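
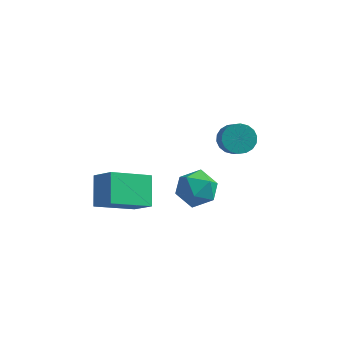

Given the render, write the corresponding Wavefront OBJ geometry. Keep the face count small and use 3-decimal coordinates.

v -3.182 -4.01 -3.64
v -3.575 -2.786 -2.671
v -1.727 -2.758 -4.631
v -2.121 -1.534 -3.662
v -2.239 -4.406 -2.758
v -2.633 -3.182 -1.789
v -0.785 -3.154 -3.749
v -1.178 -1.93 -2.78
v 0.838 -1.126 -2.532
v 1.494 -1.941 -2.43
v 0.226 -1.799 -3.97
v 0.882 -2.614 -3.868
v 0.081 -2.497 -3.197
v 0.459 -2.081 -2.308
v 1.261 -1.659 -4.092
v 1.639 -1.243 -3.203
v 1.755 -2.271 -3.394
v 1.026 -2.788 -2.841
v 0.694 -0.952 -3.559
v -0.035 -1.469 -3.006
v 1.359 2.451 -3.401
v 2.124 2.584 -3.632
v 2.686 1.443 -2.43
v 1.921 1.309 -2.199
v 2.073 2.831 -3.374
v 2.636 1.69 -2.172
v 1.882 3.002 -3.121
v 2.444 1.861 -1.92
v 1.586 3.065 -2.924
v 2.149 1.924 -1.722
v 1.246 3.005 -2.822
v 1.808 1.864 -1.62
v 0.928 2.836 -2.834
v 1.49 1.695 -1.632
v 0.695 2.59 -2.958
v 1.257 1.449 -1.756
v 0.594 2.317 -3.17
v 1.156 1.176 -1.968
v 0.644 2.07 -3.428
v 1.207 0.929 -2.226
v 0.836 1.899 -3.68
v 1.398 0.758 -2.479
v 1.131 1.836 -3.878
v 1.694 0.695 -2.676
v 1.472 1.896 -3.98
v 2.034 0.755 -2.778
v 1.79 2.065 -3.968
v 2.352 0.924 -2.766
v 2.023 2.311 -3.844
v 2.585 1.17 -2.642
f 2 4 1
f 5 2 1
f 1 4 3
f 3 5 1
f 2 8 4
f 6 2 5
f 6 8 2
f 4 8 3
f 7 5 3
f 3 8 7
f 7 6 5
f 8 6 7
f 9 20 14
f 9 14 10
f 9 10 16
f 9 16 19
f 9 19 20
f 10 14 18
f 14 20 13
f 20 19 11
f 19 16 15
f 16 10 17
f 12 18 13
f 12 13 11
f 12 11 15
f 12 15 17
f 12 17 18
f 13 18 14
f 11 13 20
f 15 11 19
f 17 15 16
f 18 17 10
f 22 21 25
f 22 25 23
f 23 25 26
f 23 26 24
f 25 21 27
f 25 27 26
f 26 27 28
f 26 28 24
f 27 21 29
f 27 29 28
f 28 29 30
f 28 30 24
f 29 21 31
f 29 31 30
f 30 31 32
f 30 32 24
f 31 21 33
f 31 33 32
f 32 33 34
f 32 34 24
f 33 21 35
f 33 35 34
f 34 35 36
f 34 36 24
f 35 21 37
f 35 37 36
f 36 37 38
f 36 38 24
f 37 21 39
f 37 39 38
f 38 39 40
f 38 40 24
f 39 21 41
f 39 41 40
f 40 41 42
f 40 42 24
f 41 21 43
f 41 43 42
f 42 43 44
f 42 44 24
f 43 21 45
f 43 45 44
f 44 45 46
f 44 46 24
f 45 21 47
f 45 47 46
f 46 47 48
f 46 48 24
f 47 21 49
f 47 49 48
f 48 49 50
f 48 50 24
f 49 21 22
f 49 22 50
f 50 22 23
f 50 23 24



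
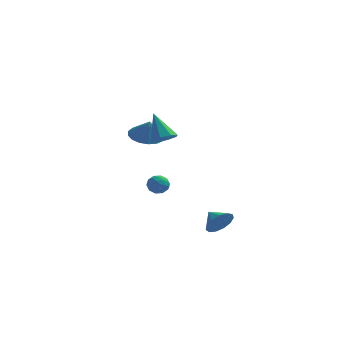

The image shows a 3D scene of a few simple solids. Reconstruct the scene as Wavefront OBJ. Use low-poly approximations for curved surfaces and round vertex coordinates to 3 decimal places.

v -1.782 -2.036 -0.586
v -1.361 -1.695 -0.242
v -0.999 -2.545 -1.038
v -0.578 -2.204 -0.694
v -0.955 -2.636 -0.405
v -1.439 -2.321 -0.125
v -0.921 -1.919 -1.155
v -1.405 -1.604 -0.875
v -0.83 -1.623 -0.593
v -0.85 -2.066 -0.13
v -1.51 -2.174 -1.15
v -1.53 -2.617 -0.687
v -1.64 -1.821 -0.374
v -0.72 -2.419 -0.906
v -0.941 -2.673 -0.736
v -0.694 -2.473 -0.534
v -1.686 -2.189 -0.306
v -1.439 -1.989 -0.103
v -1.2 -2.541 -0.199
v -0.921 -2.251 -1.177
v -0.674 -2.051 -0.974
v -1.666 -1.767 -0.746
v -1.419 -1.567 -0.544
v -1.16 -1.699 -1.081
v -1.081 -1.578 -0.378
v -0.62 -1.877 -0.644
v -0.822 -1.709 -0.915
v -1.107 -1.525 -0.75
v -1.093 -1.839 -0.106
v -0.632 -2.138 -0.372
v -0.854 -2.391 -0.202
v -1.138 -2.207 -0.038
v -0.78 -1.796 -0.312
v -1.728 -2.102 -0.908
v -1.267 -2.401 -1.174
v -1.222 -2.033 -1.242
v -1.506 -1.849 -1.078
v -1.74 -2.363 -0.636
v -1.279 -2.662 -0.902
v -1.253 -2.715 -0.53
v -1.538 -2.531 -0.365
v -1.58 -2.444 -0.968
v 1.682 -0.113 -3.979
v 2.306 0.176 -3.414
v 0.958 0.513 -3.501
v 2.316 0.487 -3.807
v 2.124 0.608 -4.254
v 1.793 0.5 -4.615
v 1.426 0.197 -4.773
v 1.14 -0.205 -4.679
v 1.026 -0.577 -4.363
v 1.121 -0.802 -3.925
v 1.393 -0.809 -3.504
v 1.757 -0.594 -3.234
v 2.097 -0.227 -3.2
v -0.881 -2.03 2.598
v -0.195 -1.951 2.89
v -1.599 -1.31 4.082
v -0.36 -1.491 2.588
v -0.83 -1.348 2.291
v -1.33 -1.604 2.174
v -1.567 -2.11 2.305
v -1.402 -2.57 2.607
v -0.932 -2.713 2.904
v -0.432 -2.457 3.021
v -2.904 2.764 1.039
v -1.906 3.015 0.887
v -2.656 2.456 2.161
v -2.113 3.438 1.049
v -2.5 3.707 1.208
v -2.98 3.76 1.328
v -3.443 3.584 1.382
v -3.782 3.22 1.357
v -3.92 2.752 1.26
v -3.825 2.287 1.111
v -3.519 1.93 0.946
v -3.072 1.765 0.803
v -2.587 1.828 0.713
v -2.174 2.106 0.698
v -1.928 2.534 0.761
f 1 38 17
f 38 12 41
f 17 41 6
f 38 41 17
f 1 17 13
f 17 6 18
f 13 18 2
f 17 18 13
f 1 13 22
f 13 2 23
f 22 23 8
f 13 23 22
f 1 22 34
f 22 8 37
f 34 37 11
f 22 37 34
f 1 34 38
f 34 11 42
f 38 42 12
f 34 42 38
f 2 18 29
f 18 6 32
f 29 32 10
f 18 32 29
f 6 41 19
f 41 12 40
f 19 40 5
f 41 40 19
f 12 42 39
f 42 11 35
f 39 35 3
f 42 35 39
f 11 37 36
f 37 8 24
f 36 24 7
f 37 24 36
f 8 23 28
f 23 2 25
f 28 25 9
f 23 25 28
f 4 30 16
f 30 10 31
f 16 31 5
f 30 31 16
f 4 16 14
f 16 5 15
f 14 15 3
f 16 15 14
f 4 14 21
f 14 3 20
f 21 20 7
f 14 20 21
f 4 21 26
f 21 7 27
f 26 27 9
f 21 27 26
f 4 26 30
f 26 9 33
f 30 33 10
f 26 33 30
f 5 31 19
f 31 10 32
f 19 32 6
f 31 32 19
f 3 15 39
f 15 5 40
f 39 40 12
f 15 40 39
f 7 20 36
f 20 3 35
f 36 35 11
f 20 35 36
f 9 27 28
f 27 7 24
f 28 24 8
f 27 24 28
f 10 33 29
f 33 9 25
f 29 25 2
f 33 25 29
f 44 43 46
f 44 46 45
f 46 43 47
f 46 47 45
f 47 43 48
f 47 48 45
f 48 43 49
f 48 49 45
f 49 43 50
f 49 50 45
f 50 43 51
f 50 51 45
f 51 43 52
f 51 52 45
f 52 43 53
f 52 53 45
f 53 43 54
f 53 54 45
f 54 43 55
f 54 55 45
f 55 43 44
f 55 44 45
f 57 56 59
f 57 59 58
f 59 56 60
f 59 60 58
f 60 56 61
f 60 61 58
f 61 56 62
f 61 62 58
f 62 56 63
f 62 63 58
f 63 56 64
f 63 64 58
f 64 56 65
f 64 65 58
f 65 56 57
f 65 57 58
f 67 66 69
f 67 69 68
f 69 66 70
f 69 70 68
f 70 66 71
f 70 71 68
f 71 66 72
f 71 72 68
f 72 66 73
f 72 73 68
f 73 66 74
f 73 74 68
f 74 66 75
f 74 75 68
f 75 66 76
f 75 76 68
f 76 66 77
f 76 77 68
f 77 66 78
f 77 78 68
f 78 66 79
f 78 79 68
f 79 66 80
f 79 80 68
f 80 66 67
f 80 67 68



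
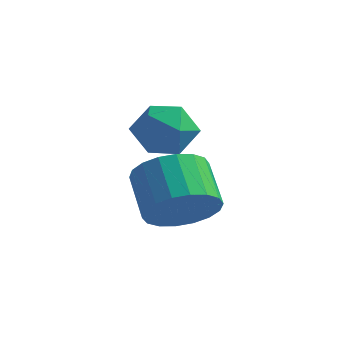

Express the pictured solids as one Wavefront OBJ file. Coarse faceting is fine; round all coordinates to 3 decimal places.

v 1.486 -0.53 2.797
v 1.906 -1.144 3.31
v 1.214 -1.556 1.79
v 1.634 -2.17 2.303
v 0.843 -1.824 2.57
v 1.011 -1.19 3.192
v 2.109 -1.51 1.908
v 2.277 -0.876 2.53
v 2.291 -1.75 2.76
v 1.509 -1.944 3.17
v 1.611 -0.756 1.93
v 0.829 -0.95 2.34
v 2.168 -1.448 0.036
v 2.888 -1.467 0.73
v 1.991 -0.792 1.678
v 1.272 -0.772 0.984
v 2.961 -1.08 0.522
v 2.064 -0.404 1.471
v 2.876 -0.766 0.219
v 1.98 -0.09 1.168
v 2.652 -0.587 -0.121
v 1.755 0.089 0.828
v 2.331 -0.578 -0.43
v 1.435 0.098 0.519
v 1.979 -0.742 -0.647
v 1.082 -0.066 0.302
v 1.664 -1.045 -0.728
v 0.767 -0.369 0.221
v 1.449 -1.428 -0.658
v 0.552 -0.753 0.29
v 1.376 -1.816 -0.451
v 0.479 -1.14 0.498
v 1.46 -2.13 -0.148
v 0.564 -1.454 0.801
v 1.685 -2.309 0.192
v 0.788 -1.633 1.141
v 2.005 -2.318 0.501
v 1.109 -1.642 1.45
v 2.358 -2.154 0.718
v 1.461 -1.478 1.667
v 2.673 -1.851 0.799
v 1.776 -1.175 1.748
f 1 12 6
f 1 6 2
f 1 2 8
f 1 8 11
f 1 11 12
f 2 6 10
f 6 12 5
f 12 11 3
f 11 8 7
f 8 2 9
f 4 10 5
f 4 5 3
f 4 3 7
f 4 7 9
f 4 9 10
f 5 10 6
f 3 5 12
f 7 3 11
f 9 7 8
f 10 9 2
f 14 13 17
f 14 17 15
f 15 17 18
f 15 18 16
f 17 13 19
f 17 19 18
f 18 19 20
f 18 20 16
f 19 13 21
f 19 21 20
f 20 21 22
f 20 22 16
f 21 13 23
f 21 23 22
f 22 23 24
f 22 24 16
f 23 13 25
f 23 25 24
f 24 25 26
f 24 26 16
f 25 13 27
f 25 27 26
f 26 27 28
f 26 28 16
f 27 13 29
f 27 29 28
f 28 29 30
f 28 30 16
f 29 13 31
f 29 31 30
f 30 31 32
f 30 32 16
f 31 13 33
f 31 33 32
f 32 33 34
f 32 34 16
f 33 13 35
f 33 35 34
f 34 35 36
f 34 36 16
f 35 13 37
f 35 37 36
f 36 37 38
f 36 38 16
f 37 13 39
f 37 39 38
f 38 39 40
f 38 40 16
f 39 13 41
f 39 41 40
f 40 41 42
f 40 42 16
f 41 13 14
f 41 14 42
f 42 14 15
f 42 15 16



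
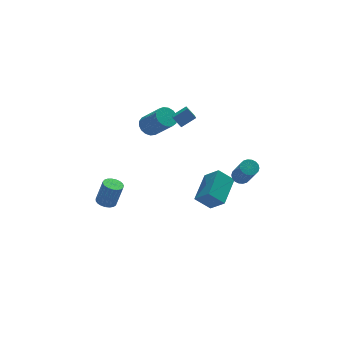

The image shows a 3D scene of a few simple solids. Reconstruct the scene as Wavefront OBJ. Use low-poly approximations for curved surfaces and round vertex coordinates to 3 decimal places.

v -0.117 3.577 1.098
v 0.462 4.06 1.191
v 1.177 2.926 2.634
v 0.597 2.443 2.542
v 0.206 4.186 1.416
v 0.921 3.053 2.86
v -0.123 4.173 1.569
v 0.591 3.039 3.013
v -0.452 4.023 1.614
v 0.263 2.89 3.058
v -0.704 3.771 1.541
v 0.011 2.638 2.985
v -0.821 3.475 1.366
v -0.106 2.341 2.81
v -0.777 3.201 1.13
v -0.063 2.068 2.574
v -0.582 3.014 0.886
v 0.132 1.881 2.33
v -0.281 2.956 0.691
v 0.434 1.822 2.135
v 0.058 3.04 0.59
v 0.773 1.906 2.034
v 0.357 3.247 0.604
v 1.072 2.113 2.048
v 0.547 3.529 0.732
v 1.262 2.396 2.176
v 0.585 3.823 0.944
v 1.3 2.689 2.387
v 3.309 -2.828 0.278
v 3.799 -2.573 0.454
v 3.822 -3.777 2.138
v 3.331 -4.032 1.962
v 3.616 -2.426 0.561
v 3.639 -3.63 2.245
v 3.372 -2.359 0.613
v 3.395 -3.563 2.297
v 3.116 -2.384 0.598
v 3.138 -3.588 2.282
v 2.897 -2.498 0.52
v 2.92 -3.702 2.203
v 2.761 -2.677 0.394
v 2.784 -3.881 2.077
v 2.732 -2.886 0.245
v 2.755 -4.09 1.928
v 2.818 -3.083 0.102
v 2.841 -4.287 1.786
v 3.001 -3.23 -0.005
v 3.024 -4.434 1.679
v 3.245 -3.297 -0.057
v 3.268 -4.501 1.627
v 3.502 -3.272 -0.042
v 3.524 -4.476 1.642
v 3.72 -3.158 0.037
v 3.743 -4.362 1.72
v 3.856 -2.979 0.163
v 3.879 -4.183 1.846
v 3.885 -2.77 0.312
v 3.908 -3.974 1.995
v 2.659 0.354 -5.048
v 1.747 0.723 -4.184
v 3.934 1.97 -4.393
v 3.021 2.339 -3.528
v 3.239 -0.499 -4.072
v 2.326 -0.13 -3.207
v 4.513 1.117 -3.416
v 3.601 1.486 -2.552
v -3.402 2.255 -4.171
v -2.794 2.078 -4.357
v -2.33 2.009 -2.775
v -2.938 2.185 -2.589
v -2.775 2.352 -4.351
v -2.31 2.283 -2.769
v -2.864 2.609 -4.313
v -2.4 2.54 -2.732
v -3.046 2.805 -4.251
v -2.582 2.735 -2.669
v -3.29 2.905 -4.175
v -2.826 2.836 -2.594
v -3.553 2.893 -4.099
v -3.089 2.824 -2.517
v -3.79 2.771 -4.034
v -3.326 2.701 -2.453
v -3.96 2.559 -3.994
v -3.496 2.49 -2.412
v -4.034 2.295 -3.984
v -3.57 2.226 -2.402
v -3.998 2.024 -4.006
v -3.534 1.954 -2.424
v -3.859 1.792 -4.057
v -3.395 1.723 -2.475
v -3.641 1.641 -4.128
v -3.177 1.572 -2.546
v -3.382 1.596 -4.206
v -2.918 1.527 -2.624
v -3.127 1.664 -4.278
v -2.662 1.595 -2.696
v -2.918 1.835 -4.331
v -2.454 1.766 -2.749
v 0.413 -0.568 3.796
v 0.061 -0.086 4.358
v 0.965 1.136 2.681
v 0.614 1.618 3.244
v 1.346 -0.518 4.336
v 0.995 -0.036 4.899
v 1.899 1.186 3.222
v 1.547 1.668 3.784
f 2 1 5
f 2 5 3
f 3 5 6
f 3 6 4
f 5 1 7
f 5 7 6
f 6 7 8
f 6 8 4
f 7 1 9
f 7 9 8
f 8 9 10
f 8 10 4
f 9 1 11
f 9 11 10
f 10 11 12
f 10 12 4
f 11 1 13
f 11 13 12
f 12 13 14
f 12 14 4
f 13 1 15
f 13 15 14
f 14 15 16
f 14 16 4
f 15 1 17
f 15 17 16
f 16 17 18
f 16 18 4
f 17 1 19
f 17 19 18
f 18 19 20
f 18 20 4
f 19 1 21
f 19 21 20
f 20 21 22
f 20 22 4
f 21 1 23
f 21 23 22
f 22 23 24
f 22 24 4
f 23 1 25
f 23 25 24
f 24 25 26
f 24 26 4
f 25 1 27
f 25 27 26
f 26 27 28
f 26 28 4
f 27 1 2
f 27 2 28
f 28 2 3
f 28 3 4
f 30 29 33
f 30 33 31
f 31 33 34
f 31 34 32
f 33 29 35
f 33 35 34
f 34 35 36
f 34 36 32
f 35 29 37
f 35 37 36
f 36 37 38
f 36 38 32
f 37 29 39
f 37 39 38
f 38 39 40
f 38 40 32
f 39 29 41
f 39 41 40
f 40 41 42
f 40 42 32
f 41 29 43
f 41 43 42
f 42 43 44
f 42 44 32
f 43 29 45
f 43 45 44
f 44 45 46
f 44 46 32
f 45 29 47
f 45 47 46
f 46 47 48
f 46 48 32
f 47 29 49
f 47 49 48
f 48 49 50
f 48 50 32
f 49 29 51
f 49 51 50
f 50 51 52
f 50 52 32
f 51 29 53
f 51 53 52
f 52 53 54
f 52 54 32
f 53 29 55
f 53 55 54
f 54 55 56
f 54 56 32
f 55 29 57
f 55 57 56
f 56 57 58
f 56 58 32
f 57 29 30
f 57 30 58
f 58 30 31
f 58 31 32
f 60 62 59
f 63 60 59
f 59 62 61
f 61 63 59
f 60 66 62
f 64 60 63
f 64 66 60
f 62 66 61
f 65 63 61
f 61 66 65
f 65 64 63
f 66 64 65
f 68 67 71
f 68 71 69
f 69 71 72
f 69 72 70
f 71 67 73
f 71 73 72
f 72 73 74
f 72 74 70
f 73 67 75
f 73 75 74
f 74 75 76
f 74 76 70
f 75 67 77
f 75 77 76
f 76 77 78
f 76 78 70
f 77 67 79
f 77 79 78
f 78 79 80
f 78 80 70
f 79 67 81
f 79 81 80
f 80 81 82
f 80 82 70
f 81 67 83
f 81 83 82
f 82 83 84
f 82 84 70
f 83 67 85
f 83 85 84
f 84 85 86
f 84 86 70
f 85 67 87
f 85 87 86
f 86 87 88
f 86 88 70
f 87 67 89
f 87 89 88
f 88 89 90
f 88 90 70
f 89 67 91
f 89 91 90
f 90 91 92
f 90 92 70
f 91 67 93
f 91 93 92
f 92 93 94
f 92 94 70
f 93 67 95
f 93 95 94
f 94 95 96
f 94 96 70
f 95 67 97
f 95 97 96
f 96 97 98
f 96 98 70
f 97 67 68
f 97 68 98
f 98 68 69
f 98 69 70
f 100 102 99
f 103 100 99
f 99 102 101
f 101 103 99
f 100 106 102
f 104 100 103
f 104 106 100
f 102 106 101
f 105 103 101
f 101 106 105
f 105 104 103
f 106 104 105



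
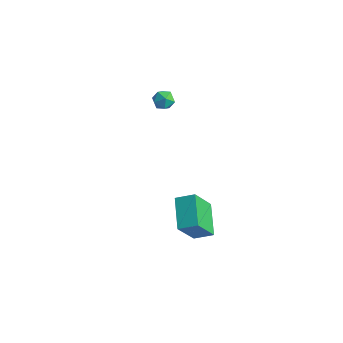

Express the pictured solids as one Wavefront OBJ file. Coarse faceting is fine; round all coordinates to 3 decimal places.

v -4.152 3.506 0.44
v -3.61 3.527 0.761
v -3.79 2.733 -0.121
v -3.248 2.754 0.2
v -3.775 2.558 0.485
v -3.999 3.035 0.832
v -3.401 3.225 -0.192
v -3.625 3.702 0.155
v -3.145 3.353 0.371
v -3.377 2.941 0.789
v -4.023 3.319 -0.149
v -4.255 2.907 0.269
v 2.923 -1.675 -2.19
v 2.884 -2.711 -0.597
v 1.734 -0.62 -1.532
v 1.695 -1.656 0.06
v 3.645 -1.104 -1.8
v 3.606 -2.14 -0.208
v 2.456 -0.049 -1.143
v 2.417 -1.085 0.45
f 1 12 6
f 1 6 2
f 1 2 8
f 1 8 11
f 1 11 12
f 2 6 10
f 6 12 5
f 12 11 3
f 11 8 7
f 8 2 9
f 4 10 5
f 4 5 3
f 4 3 7
f 4 7 9
f 4 9 10
f 5 10 6
f 3 5 12
f 7 3 11
f 9 7 8
f 10 9 2
f 14 16 13
f 17 14 13
f 13 16 15
f 15 17 13
f 14 20 16
f 18 14 17
f 18 20 14
f 16 20 15
f 19 17 15
f 15 20 19
f 19 18 17
f 20 18 19



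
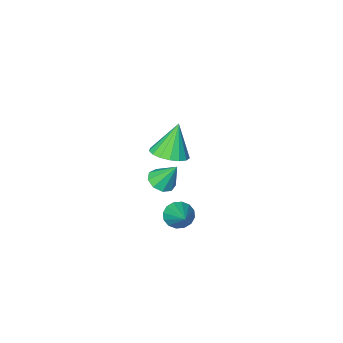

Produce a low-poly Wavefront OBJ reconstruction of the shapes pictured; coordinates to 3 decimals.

v -0.548 1.983 -1.106
v 0.119 2.344 -1.072
v -0.992 2.677 0.206
v -0.224 2.629 -1.339
v -0.719 2.612 -1.497
v -1.134 2.3 -1.472
v -1.275 1.84 -1.276
v -1.076 1.446 -1.001
v -0.631 1.304 -0.775
v -0.146 1.479 -0.704
v 0.15 1.89 -0.821
v -0.934 2.951 -3.147
v -0.524 2.48 -2.679
v -0.346 4.569 -2.033
v -0.266 2.588 -2.971
v -0.188 2.792 -3.31
v -0.309 3.04 -3.605
v -0.598 3.263 -3.778
v -0.976 3.403 -3.781
v -1.344 3.422 -3.614
v -1.601 3.314 -3.322
v -1.68 3.109 -2.983
v -1.558 2.862 -2.688
v -1.27 2.639 -2.516
v -0.891 2.499 -2.512
v -3.56 -2.549 -3.419
v -2.923 -3.388 -3.301
v -4.26 -2.811 -1.521
v -2.641 -2.998 -3.142
v -2.568 -2.505 -3.047
v -2.723 -2.021 -3.037
v -3.07 -1.659 -3.115
v -3.529 -1.501 -3.262
v -3.995 -1.582 -3.445
v -4.361 -1.885 -3.623
v -4.544 -2.34 -3.753
v -4.502 -2.843 -3.807
v -4.243 -3.278 -3.772
v -3.829 -3.546 -3.656
v -3.352 -3.586 -3.486
f 2 1 4
f 2 4 3
f 4 1 5
f 4 5 3
f 5 1 6
f 5 6 3
f 6 1 7
f 6 7 3
f 7 1 8
f 7 8 3
f 8 1 9
f 8 9 3
f 9 1 10
f 9 10 3
f 10 1 11
f 10 11 3
f 11 1 2
f 11 2 3
f 13 12 15
f 13 15 14
f 15 12 16
f 15 16 14
f 16 12 17
f 16 17 14
f 17 12 18
f 17 18 14
f 18 12 19
f 18 19 14
f 19 12 20
f 19 20 14
f 20 12 21
f 20 21 14
f 21 12 22
f 21 22 14
f 22 12 23
f 22 23 14
f 23 12 24
f 23 24 14
f 24 12 25
f 24 25 14
f 25 12 13
f 25 13 14
f 27 26 29
f 27 29 28
f 29 26 30
f 29 30 28
f 30 26 31
f 30 31 28
f 31 26 32
f 31 32 28
f 32 26 33
f 32 33 28
f 33 26 34
f 33 34 28
f 34 26 35
f 34 35 28
f 35 26 36
f 35 36 28
f 36 26 37
f 36 37 28
f 37 26 38
f 37 38 28
f 38 26 39
f 38 39 28
f 39 26 40
f 39 40 28
f 40 26 27
f 40 27 28



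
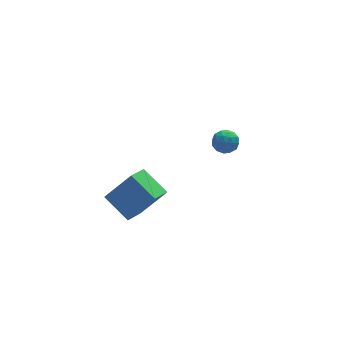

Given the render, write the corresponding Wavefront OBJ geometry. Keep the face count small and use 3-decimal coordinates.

v -3.776 -0.933 1.052
v -4.792 -2.001 1.815
v -4.574 0.471 1.954
v -5.59 -0.597 2.718
v -2.39 -1.143 2.602
v -3.406 -2.211 3.366
v -3.188 0.261 3.505
v -4.204 -0.807 4.268
v 1.745 3.443 1.142
v 2.354 3.731 0.693
v 2.606 2.969 2.007
v 3.215 3.257 1.558
v 2.724 3.768 1.949
v 2.192 4.061 1.414
v 2.768 2.639 1.286
v 2.236 2.932 0.751
v 2.987 3.234 0.782
v 2.959 3.932 1.192
v 2.001 2.768 1.508
v 1.973 3.466 1.918
v 1.974 3.629 0.841
v 2.986 3.071 1.859
v 2.698 3.372 2.088
v 3.056 3.541 1.824
v 1.878 3.823 1.265
v 2.236 3.992 1.001
v 2.454 4.014 1.74
v 2.724 2.708 1.699
v 3.082 2.877 1.435
v 1.904 3.159 0.876
v 2.262 3.328 0.612
v 2.506 2.686 0.96
v 2.704 3.506 0.63
v 3.21 3.227 1.138
v 2.947 2.864 0.978
v 2.634 3.036 0.664
v 2.687 3.916 0.871
v 3.194 3.637 1.379
v 2.905 3.937 1.609
v 2.592 4.11 1.295
v 3.059 3.623 0.923
v 1.766 3.063 1.321
v 2.273 2.784 1.829
v 2.368 2.59 1.405
v 2.055 2.763 1.091
v 1.75 3.473 1.562
v 2.256 3.194 2.07
v 2.326 3.664 2.036
v 2.013 3.836 1.722
v 1.901 3.077 1.777
f 2 4 1
f 5 2 1
f 1 4 3
f 3 5 1
f 2 8 4
f 6 2 5
f 6 8 2
f 4 8 3
f 7 5 3
f 3 8 7
f 7 6 5
f 8 6 7
f 9 46 25
f 46 20 49
f 25 49 14
f 46 49 25
f 9 25 21
f 25 14 26
f 21 26 10
f 25 26 21
f 9 21 30
f 21 10 31
f 30 31 16
f 21 31 30
f 9 30 42
f 30 16 45
f 42 45 19
f 30 45 42
f 9 42 46
f 42 19 50
f 46 50 20
f 42 50 46
f 10 26 37
f 26 14 40
f 37 40 18
f 26 40 37
f 14 49 27
f 49 20 48
f 27 48 13
f 49 48 27
f 20 50 47
f 50 19 43
f 47 43 11
f 50 43 47
f 19 45 44
f 45 16 32
f 44 32 15
f 45 32 44
f 16 31 36
f 31 10 33
f 36 33 17
f 31 33 36
f 12 38 24
f 38 18 39
f 24 39 13
f 38 39 24
f 12 24 22
f 24 13 23
f 22 23 11
f 24 23 22
f 12 22 29
f 22 11 28
f 29 28 15
f 22 28 29
f 12 29 34
f 29 15 35
f 34 35 17
f 29 35 34
f 12 34 38
f 34 17 41
f 38 41 18
f 34 41 38
f 13 39 27
f 39 18 40
f 27 40 14
f 39 40 27
f 11 23 47
f 23 13 48
f 47 48 20
f 23 48 47
f 15 28 44
f 28 11 43
f 44 43 19
f 28 43 44
f 17 35 36
f 35 15 32
f 36 32 16
f 35 32 36
f 18 41 37
f 41 17 33
f 37 33 10
f 41 33 37



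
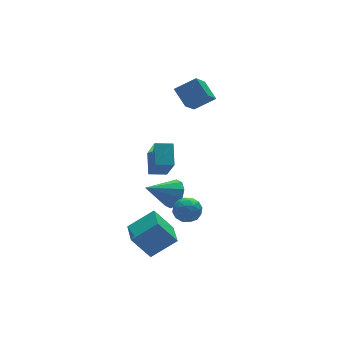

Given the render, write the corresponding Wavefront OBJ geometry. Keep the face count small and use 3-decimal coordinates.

v 0.407 3.457 -2.054
v 0.254 2.205 -0.338
v 0.884 4.568 -1.201
v 0.731 3.316 0.515
v 1.389 3.144 -2.195
v 1.236 1.892 -0.479
v 1.866 4.255 -1.342
v 1.713 3.003 0.374
v 0.518 0.533 -1.673
v 1.008 0.504 -0.859
v -1.078 0.667 -0.707
v 0.957 1.067 -1.021
v 0.739 1.425 -1.431
v 0.436 1.443 -1.934
v 0.165 1.113 -2.337
v 0.028 0.562 -2.486
v 0.079 -0 -2.325
v 0.297 -0.359 -1.914
v 0.6 -0.377 -1.412
v 0.871 -0.047 -1.009
v -3.206 -2.121 -2.153
v -1.806 -2.423 -1.131
v -2.72 -0.613 -2.374
v -1.319 -0.915 -1.351
v -2.321 -2.605 -3.509
v -0.92 -2.907 -2.486
v -1.834 -1.097 -3.729
v -0.434 -1.399 -2.707
v -1.019 -2.626 0.194
v -0.508 -2.848 0.795
v -0.532 -3.592 -0.575
v -0.021 -3.814 0.026
v -0.828 -3.937 0.107
v -1.129 -3.34 0.583
v 0.089 -3.1 -0.363
v -0.212 -2.503 0.113
v 0.177 -3.141 0.452
v -0.39 -3.658 0.742
v -0.65 -2.782 -0.522
v -1.217 -3.299 -0.232
v -0.806 -2.652 0.562
v -0.234 -3.788 -0.342
v -0.708 -3.86 -0.294
v -0.407 -3.99 0.059
v -1.171 -2.942 0.437
v -0.871 -3.072 0.791
v -1.059 -3.712 0.386
v -0.169 -3.368 -0.571
v 0.131 -3.498 -0.217
v -0.633 -2.45 0.161
v -0.332 -2.58 0.514
v 0.019 -2.728 -0.166
v -0.103 -2.955 0.714
v 0.183 -3.522 0.262
v 0.247 -3.103 0.033
v 0.07 -2.752 0.312
v -0.436 -3.259 0.885
v -0.15 -3.826 0.432
v -0.624 -3.899 0.48
v -0.801 -3.548 0.76
v -0.034 -3.431 0.682
v -0.89 -2.614 -0.212
v -0.604 -3.181 -0.665
v -0.239 -2.892 -0.54
v -0.416 -2.541 -0.26
v -1.223 -2.918 -0.042
v -0.937 -3.485 -0.494
v -1.11 -3.688 -0.092
v -1.287 -3.337 0.187
v -1.006 -3.009 -0.462
v 2.157 2.454 3.647
v 3.316 2.111 4.372
v 2.01 3.542 4.398
v 3.169 3.198 5.123
v 3.151 3.382 2.497
v 4.31 3.038 3.222
v 3.004 4.469 3.248
v 4.163 4.126 3.973
f 2 4 1
f 5 2 1
f 1 4 3
f 3 5 1
f 2 8 4
f 6 2 5
f 6 8 2
f 4 8 3
f 7 5 3
f 3 8 7
f 7 6 5
f 8 6 7
f 10 9 12
f 10 12 11
f 12 9 13
f 12 13 11
f 13 9 14
f 13 14 11
f 14 9 15
f 14 15 11
f 15 9 16
f 15 16 11
f 16 9 17
f 16 17 11
f 17 9 18
f 17 18 11
f 18 9 19
f 18 19 11
f 19 9 20
f 19 20 11
f 20 9 10
f 20 10 11
f 22 24 21
f 25 22 21
f 21 24 23
f 23 25 21
f 22 28 24
f 26 22 25
f 26 28 22
f 24 28 23
f 27 25 23
f 23 28 27
f 27 26 25
f 28 26 27
f 29 66 45
f 66 40 69
f 45 69 34
f 66 69 45
f 29 45 41
f 45 34 46
f 41 46 30
f 45 46 41
f 29 41 50
f 41 30 51
f 50 51 36
f 41 51 50
f 29 50 62
f 50 36 65
f 62 65 39
f 50 65 62
f 29 62 66
f 62 39 70
f 66 70 40
f 62 70 66
f 30 46 57
f 46 34 60
f 57 60 38
f 46 60 57
f 34 69 47
f 69 40 68
f 47 68 33
f 69 68 47
f 40 70 67
f 70 39 63
f 67 63 31
f 70 63 67
f 39 65 64
f 65 36 52
f 64 52 35
f 65 52 64
f 36 51 56
f 51 30 53
f 56 53 37
f 51 53 56
f 32 58 44
f 58 38 59
f 44 59 33
f 58 59 44
f 32 44 42
f 44 33 43
f 42 43 31
f 44 43 42
f 32 42 49
f 42 31 48
f 49 48 35
f 42 48 49
f 32 49 54
f 49 35 55
f 54 55 37
f 49 55 54
f 32 54 58
f 54 37 61
f 58 61 38
f 54 61 58
f 33 59 47
f 59 38 60
f 47 60 34
f 59 60 47
f 31 43 67
f 43 33 68
f 67 68 40
f 43 68 67
f 35 48 64
f 48 31 63
f 64 63 39
f 48 63 64
f 37 55 56
f 55 35 52
f 56 52 36
f 55 52 56
f 38 61 57
f 61 37 53
f 57 53 30
f 61 53 57
f 72 74 71
f 75 72 71
f 71 74 73
f 73 75 71
f 72 78 74
f 76 72 75
f 76 78 72
f 74 78 73
f 77 75 73
f 73 78 77
f 77 76 75
f 78 76 77



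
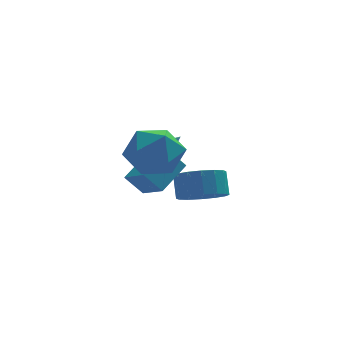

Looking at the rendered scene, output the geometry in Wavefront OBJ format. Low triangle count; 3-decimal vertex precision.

v -1.339 2.22 -0.608
v -0.502 1.745 -0.27
v -0.523 2.385 0.685
v -1.361 2.86 0.348
v -0.323 2.159 -0.544
v -0.345 2.8 0.411
v -0.416 2.59 -0.835
v -0.438 3.23 0.12
v -0.757 2.922 -1.065
v -0.779 3.562 -0.11
v -1.254 3.065 -1.172
v -1.275 3.705 -0.217
v -1.773 2.982 -1.128
v -1.795 3.622 -0.173
v -2.177 2.695 -0.945
v -2.198 3.335 0.01
v -2.355 2.28 -0.671
v -2.377 2.921 0.284
v -2.262 1.85 -0.38
v -2.284 2.49 0.575
v -1.921 1.518 -0.15
v -1.943 2.158 0.805
v -1.425 1.375 -0.043
v -1.446 2.015 0.912
v -0.905 1.458 -0.087
v -0.927 2.098 0.868
v -4.727 -0.735 3.283
v -3.921 -0.447 2.414
v -3.259 -1.393 4.426
v -2.453 -1.105 3.557
v -3.037 -0.223 4.164
v -3.944 0.184 3.458
v -3.236 -2.024 3.382
v -4.143 -1.617 2.676
v -3 -1.244 2.475
v -2.876 -0.131 2.959
v -4.304 -1.709 3.881
v -4.18 -0.596 4.365
v -3.82 0.417 1.609
v -2.787 1.472 2.367
v -4.421 1.417 1.035
v -3.388 2.472 1.793
v -3.132 0.348 0.767
v -2.099 1.403 1.525
v -3.733 1.348 0.193
v -2.7 2.403 0.951
v -2.958 3.68 1.078
v -2.513 3.535 0.702
v -2.122 2.76 2.422
v -2.434 3.737 0.791
v -2.435 3.93 0.924
v -2.515 4.085 1.08
v -2.663 4.178 1.236
v -2.855 4.195 1.367
v -3.064 4.134 1.455
v -3.256 4.004 1.486
v -3.403 3.825 1.454
v -3.482 3.623 1.365
v -3.481 3.43 1.233
v -3.401 3.275 1.077
v -3.253 3.182 0.921
v -3.061 3.164 0.789
v -2.852 3.225 0.701
v -2.66 3.355 0.671
f 2 1 5
f 2 5 3
f 3 5 6
f 3 6 4
f 5 1 7
f 5 7 6
f 6 7 8
f 6 8 4
f 7 1 9
f 7 9 8
f 8 9 10
f 8 10 4
f 9 1 11
f 9 11 10
f 10 11 12
f 10 12 4
f 11 1 13
f 11 13 12
f 12 13 14
f 12 14 4
f 13 1 15
f 13 15 14
f 14 15 16
f 14 16 4
f 15 1 17
f 15 17 16
f 16 17 18
f 16 18 4
f 17 1 19
f 17 19 18
f 18 19 20
f 18 20 4
f 19 1 21
f 19 21 20
f 20 21 22
f 20 22 4
f 21 1 23
f 21 23 22
f 22 23 24
f 22 24 4
f 23 1 25
f 23 25 24
f 24 25 26
f 24 26 4
f 25 1 2
f 25 2 26
f 26 2 3
f 26 3 4
f 27 38 32
f 27 32 28
f 27 28 34
f 27 34 37
f 27 37 38
f 28 32 36
f 32 38 31
f 38 37 29
f 37 34 33
f 34 28 35
f 30 36 31
f 30 31 29
f 30 29 33
f 30 33 35
f 30 35 36
f 31 36 32
f 29 31 38
f 33 29 37
f 35 33 34
f 36 35 28
f 40 42 39
f 43 40 39
f 39 42 41
f 41 43 39
f 40 46 42
f 44 40 43
f 44 46 40
f 42 46 41
f 45 43 41
f 41 46 45
f 45 44 43
f 46 44 45
f 48 47 50
f 48 50 49
f 50 47 51
f 50 51 49
f 51 47 52
f 51 52 49
f 52 47 53
f 52 53 49
f 53 47 54
f 53 54 49
f 54 47 55
f 54 55 49
f 55 47 56
f 55 56 49
f 56 47 57
f 56 57 49
f 57 47 58
f 57 58 49
f 58 47 59
f 58 59 49
f 59 47 60
f 59 60 49
f 60 47 61
f 60 61 49
f 61 47 62
f 61 62 49
f 62 47 63
f 62 63 49
f 63 47 64
f 63 64 49
f 64 47 48
f 64 48 49



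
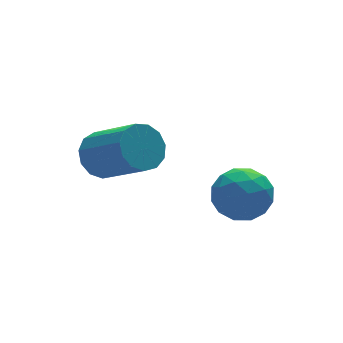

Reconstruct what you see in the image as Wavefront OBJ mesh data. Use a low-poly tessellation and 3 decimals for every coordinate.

v -0.106 0.767 -0.707
v 0.632 0.326 -0.986
v -0.892 0.114 -1.754
v -0.154 -0.327 -2.033
v -0.527 -0.531 -1.235
v -0.042 -0.127 -0.588
v -0.218 0.567 -2.152
v 0.267 0.971 -1.505
v 0.563 0.203 -1.879
v 0.372 -0.476 -1.313
v -0.632 0.916 -1.427
v -0.823 0.237 -0.861
v 0.332 0.604 -0.754
v -0.592 -0.164 -1.986
v -0.811 -0.284 -1.517
v -0.377 -0.543 -1.681
v -0.064 0.337 -0.521
v 0.37 0.078 -0.685
v -0.311 -0.425 -0.831
v -0.63 0.362 -2.055
v -0.196 0.103 -2.219
v 0.117 0.983 -1.059
v 0.551 0.724 -1.223
v 0.051 0.865 -1.909
v 0.725 0.272 -1.444
v 0.263 -0.112 -2.059
v 0.225 0.414 -2.129
v 0.511 0.651 -1.748
v 0.613 -0.127 -1.111
v 0.151 -0.51 -1.726
v -0.068 -0.63 -1.257
v 0.217 -0.393 -0.877
v 0.572 -0.199 -1.636
v -0.411 0.95 -1.014
v -0.873 0.567 -1.629
v -0.477 0.833 -1.863
v -0.192 1.07 -1.483
v -0.523 0.552 -0.681
v -0.985 0.168 -1.296
v -0.771 -0.211 -0.992
v -0.485 0.026 -0.611
v -0.832 0.639 -1.104
v -2.777 3.329 -0.97
v -2.37 3.836 -0.539
v -1.777 2.478 0.5
v -2.183 1.971 0.07
v -2.767 3.806 -0.352
v -2.173 2.448 0.687
v -3.167 3.624 -0.362
v -2.573 2.266 0.677
v -3.443 3.348 -0.564
v -2.85 1.99 0.475
v -3.507 3.067 -0.895
v -2.914 1.709 0.144
v -3.34 2.868 -1.25
v -2.747 1.51 -0.211
v -2.994 2.816 -1.516
v -2.401 1.458 -0.476
v -2.579 2.927 -1.608
v -1.985 1.569 -0.569
v -2.226 3.165 -1.498
v -1.633 1.807 -0.458
v -2.049 3.456 -1.22
v -1.455 2.098 -0.18
v -2.102 3.706 -0.862
v -1.509 2.348 0.177
f 1 38 17
f 38 12 41
f 17 41 6
f 38 41 17
f 1 17 13
f 17 6 18
f 13 18 2
f 17 18 13
f 1 13 22
f 13 2 23
f 22 23 8
f 13 23 22
f 1 22 34
f 22 8 37
f 34 37 11
f 22 37 34
f 1 34 38
f 34 11 42
f 38 42 12
f 34 42 38
f 2 18 29
f 18 6 32
f 29 32 10
f 18 32 29
f 6 41 19
f 41 12 40
f 19 40 5
f 41 40 19
f 12 42 39
f 42 11 35
f 39 35 3
f 42 35 39
f 11 37 36
f 37 8 24
f 36 24 7
f 37 24 36
f 8 23 28
f 23 2 25
f 28 25 9
f 23 25 28
f 4 30 16
f 30 10 31
f 16 31 5
f 30 31 16
f 4 16 14
f 16 5 15
f 14 15 3
f 16 15 14
f 4 14 21
f 14 3 20
f 21 20 7
f 14 20 21
f 4 21 26
f 21 7 27
f 26 27 9
f 21 27 26
f 4 26 30
f 26 9 33
f 30 33 10
f 26 33 30
f 5 31 19
f 31 10 32
f 19 32 6
f 31 32 19
f 3 15 39
f 15 5 40
f 39 40 12
f 15 40 39
f 7 20 36
f 20 3 35
f 36 35 11
f 20 35 36
f 9 27 28
f 27 7 24
f 28 24 8
f 27 24 28
f 10 33 29
f 33 9 25
f 29 25 2
f 33 25 29
f 44 43 47
f 44 47 45
f 45 47 48
f 45 48 46
f 47 43 49
f 47 49 48
f 48 49 50
f 48 50 46
f 49 43 51
f 49 51 50
f 50 51 52
f 50 52 46
f 51 43 53
f 51 53 52
f 52 53 54
f 52 54 46
f 53 43 55
f 53 55 54
f 54 55 56
f 54 56 46
f 55 43 57
f 55 57 56
f 56 57 58
f 56 58 46
f 57 43 59
f 57 59 58
f 58 59 60
f 58 60 46
f 59 43 61
f 59 61 60
f 60 61 62
f 60 62 46
f 61 43 63
f 61 63 62
f 62 63 64
f 62 64 46
f 63 43 65
f 63 65 64
f 64 65 66
f 64 66 46
f 65 43 44
f 65 44 66
f 66 44 45
f 66 45 46



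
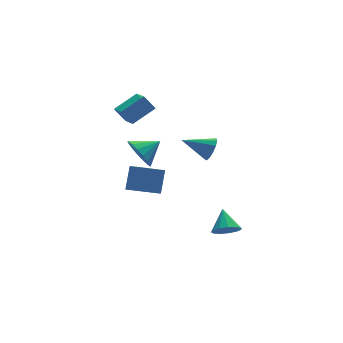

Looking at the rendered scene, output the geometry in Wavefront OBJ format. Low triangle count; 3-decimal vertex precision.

v 2.12 -3.307 -2.978
v 2.743 -3.692 -2.709
v 2.38 -2.273 -2.102
v 2.885 -3.444 -3.043
v 2.784 -3.153 -3.357
v 2.472 -2.911 -3.55
v 2.049 -2.795 -3.562
v 1.648 -2.841 -3.388
v 1.397 -3.035 -3.084
v 1.375 -3.316 -2.747
v 1.59 -3.594 -2.483
v 1.973 -3.78 -2.376
v 2.403 -3.817 -2.46
v -0.723 1.151 0.8
v -0.338 0.579 0.076
v 0.483 1.229 1.38
v -0.287 1.025 -0.091
v -0.335 1.5 -0.053
v -0.472 1.895 0.18
v -0.667 2.119 0.555
v -0.874 2.122 0.986
v -1.047 1.903 1.375
v -1.146 1.511 1.632
v -1.147 1.037 1.699
v -1.052 0.589 1.559
v -0.881 0.27 1.246
v -0.674 0.153 0.831
v -0.478 0.265 0.409
v -1.527 2.456 3.606
v -1.66 1.174 4.154
v -0.207 2.625 4.32
v -0.34 1.343 4.868
v -1.06 2.077 2.832
v -1.193 0.795 3.38
v 0.26 2.246 3.546
v 0.127 0.964 4.094
v -1.873 -0.687 -0.478
v -1.341 -0.007 0.7
v -1.91 0.133 -0.935
v -1.378 0.814 0.242
v -0.422 -0.914 -1.002
v 0.11 -0.233 0.175
v -0.459 -0.093 -1.46
v 0.073 0.587 -0.282
v 1.125 -3.506 3.454
v 1.504 -3.294 4.015
v -0.165 -2.874 4.086
v 1.52 -2.995 3.749
v 1.411 -2.859 3.389
v 1.21 -2.928 3.05
v 0.983 -3.181 2.839
v 0.801 -3.537 2.823
v 0.722 -3.883 3.007
v 0.771 -4.109 3.334
v 0.932 -4.144 3.698
v 1.155 -3.976 3.985
v 1.368 -3.659 4.103
f 2 1 4
f 2 4 3
f 4 1 5
f 4 5 3
f 5 1 6
f 5 6 3
f 6 1 7
f 6 7 3
f 7 1 8
f 7 8 3
f 8 1 9
f 8 9 3
f 9 1 10
f 9 10 3
f 10 1 11
f 10 11 3
f 11 1 12
f 11 12 3
f 12 1 13
f 12 13 3
f 13 1 2
f 13 2 3
f 15 14 17
f 15 17 16
f 17 14 18
f 17 18 16
f 18 14 19
f 18 19 16
f 19 14 20
f 19 20 16
f 20 14 21
f 20 21 16
f 21 14 22
f 21 22 16
f 22 14 23
f 22 23 16
f 23 14 24
f 23 24 16
f 24 14 25
f 24 25 16
f 25 14 26
f 25 26 16
f 26 14 27
f 26 27 16
f 27 14 28
f 27 28 16
f 28 14 15
f 28 15 16
f 30 32 29
f 33 30 29
f 29 32 31
f 31 33 29
f 30 36 32
f 34 30 33
f 34 36 30
f 32 36 31
f 35 33 31
f 31 36 35
f 35 34 33
f 36 34 35
f 38 40 37
f 41 38 37
f 37 40 39
f 39 41 37
f 38 44 40
f 42 38 41
f 42 44 38
f 40 44 39
f 43 41 39
f 39 44 43
f 43 42 41
f 44 42 43
f 46 45 48
f 46 48 47
f 48 45 49
f 48 49 47
f 49 45 50
f 49 50 47
f 50 45 51
f 50 51 47
f 51 45 52
f 51 52 47
f 52 45 53
f 52 53 47
f 53 45 54
f 53 54 47
f 54 45 55
f 54 55 47
f 55 45 56
f 55 56 47
f 56 45 57
f 56 57 47
f 57 45 46
f 57 46 47



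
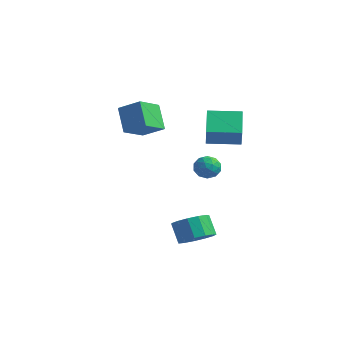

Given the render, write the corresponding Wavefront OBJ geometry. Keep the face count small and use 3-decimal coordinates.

v -3.678 0.428 1.307
v -4.689 1.048 2.7
v -3.773 2.08 0.503
v -4.783 2.701 1.896
v -2.397 0.859 2.044
v -3.407 1.48 3.437
v -2.491 2.512 1.24
v -3.502 3.132 2.633
v 1.089 2.372 0.13
v 1.824 2.009 0.131
v 0.716 1.611 -0.891
v 1.451 1.248 -0.89
v 0.928 1.117 -0.272
v 1.159 1.588 0.359
v 1.381 2.032 -1.119
v 1.612 2.503 -0.488
v 2.005 1.799 -0.641
v 1.725 1.234 -0.117
v 0.815 2.386 -0.643
v 0.535 1.821 -0.119
v 1.489 2.257 0.22
v 1.051 1.363 -0.98
v 0.743 1.286 -0.617
v 1.176 1.073 -0.616
v 1.098 2.01 0.354
v 1.53 1.796 0.355
v 1.004 1.272 0.118
v 1.01 1.824 -1.115
v 1.442 1.61 -1.114
v 1.364 2.547 -0.144
v 1.797 2.334 -0.143
v 1.536 2.348 -0.878
v 2.028 1.921 -0.233
v 1.809 1.474 -0.833
v 1.767 1.934 -0.968
v 1.903 2.211 -0.597
v 1.863 1.588 0.075
v 1.644 1.141 -0.525
v 1.337 1.064 -0.162
v 1.472 1.341 0.209
v 1.97 1.465 -0.378
v 0.896 2.479 -0.235
v 0.677 2.032 -0.835
v 1.068 2.279 -0.969
v 1.203 2.556 -0.598
v 0.731 2.146 0.073
v 0.512 1.699 -0.527
v 0.637 1.409 -0.163
v 0.773 1.686 0.208
v 0.57 2.155 -0.382
v 1.529 1.403 2.499
v 0.542 2.599 3.471
v 1.027 1.952 1.313
v 0.04 3.148 2.285
v 3 2.652 2.455
v 2.013 3.848 3.427
v 2.498 3.201 1.269
v 1.511 4.397 2.241
v 3.507 -1.559 -3.862
v 4.317 -1.822 -3.231
v 3.562 -1.544 -2.147
v 2.753 -1.281 -2.778
v 4.373 -1.238 -3.342
v 3.618 -0.96 -2.257
v 4.154 -0.755 -3.618
v 3.399 -0.478 -2.533
v 3.73 -0.528 -3.971
v 2.975 -0.25 -2.887
v 3.235 -0.628 -4.29
v 2.48 -0.351 -3.206
v 2.827 -1.024 -4.473
v 2.072 -0.746 -3.389
v 2.634 -1.589 -4.462
v 1.879 -1.311 -3.378
v 2.719 -2.145 -4.261
v 1.964 -1.867 -3.177
v 3.055 -2.515 -3.933
v 2.3 -2.237 -2.848
v 3.534 -2.581 -3.582
v 2.779 -2.303 -2.498
v 4.004 -2.323 -3.32
v 3.249 -2.045 -2.236
f 2 4 1
f 5 2 1
f 1 4 3
f 3 5 1
f 2 8 4
f 6 2 5
f 6 8 2
f 4 8 3
f 7 5 3
f 3 8 7
f 7 6 5
f 8 6 7
f 9 46 25
f 46 20 49
f 25 49 14
f 46 49 25
f 9 25 21
f 25 14 26
f 21 26 10
f 25 26 21
f 9 21 30
f 21 10 31
f 30 31 16
f 21 31 30
f 9 30 42
f 30 16 45
f 42 45 19
f 30 45 42
f 9 42 46
f 42 19 50
f 46 50 20
f 42 50 46
f 10 26 37
f 26 14 40
f 37 40 18
f 26 40 37
f 14 49 27
f 49 20 48
f 27 48 13
f 49 48 27
f 20 50 47
f 50 19 43
f 47 43 11
f 50 43 47
f 19 45 44
f 45 16 32
f 44 32 15
f 45 32 44
f 16 31 36
f 31 10 33
f 36 33 17
f 31 33 36
f 12 38 24
f 38 18 39
f 24 39 13
f 38 39 24
f 12 24 22
f 24 13 23
f 22 23 11
f 24 23 22
f 12 22 29
f 22 11 28
f 29 28 15
f 22 28 29
f 12 29 34
f 29 15 35
f 34 35 17
f 29 35 34
f 12 34 38
f 34 17 41
f 38 41 18
f 34 41 38
f 13 39 27
f 39 18 40
f 27 40 14
f 39 40 27
f 11 23 47
f 23 13 48
f 47 48 20
f 23 48 47
f 15 28 44
f 28 11 43
f 44 43 19
f 28 43 44
f 17 35 36
f 35 15 32
f 36 32 16
f 35 32 36
f 18 41 37
f 41 17 33
f 37 33 10
f 41 33 37
f 52 54 51
f 55 52 51
f 51 54 53
f 53 55 51
f 52 58 54
f 56 52 55
f 56 58 52
f 54 58 53
f 57 55 53
f 53 58 57
f 57 56 55
f 58 56 57
f 60 59 63
f 60 63 61
f 61 63 64
f 61 64 62
f 63 59 65
f 63 65 64
f 64 65 66
f 64 66 62
f 65 59 67
f 65 67 66
f 66 67 68
f 66 68 62
f 67 59 69
f 67 69 68
f 68 69 70
f 68 70 62
f 69 59 71
f 69 71 70
f 70 71 72
f 70 72 62
f 71 59 73
f 71 73 72
f 72 73 74
f 72 74 62
f 73 59 75
f 73 75 74
f 74 75 76
f 74 76 62
f 75 59 77
f 75 77 76
f 76 77 78
f 76 78 62
f 77 59 79
f 77 79 78
f 78 79 80
f 78 80 62
f 79 59 81
f 79 81 80
f 80 81 82
f 80 82 62
f 81 59 60
f 81 60 82
f 82 60 61
f 82 61 62



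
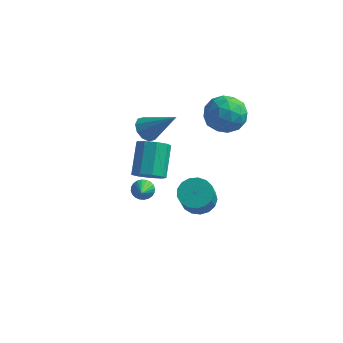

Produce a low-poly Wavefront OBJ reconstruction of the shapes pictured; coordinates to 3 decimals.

v 2.446 3.916 3.109
v 3.496 4.119 2.668
v 3.224 2.981 4.532
v 4.274 3.184 4.091
v 3.654 4.055 4.532
v 3.173 4.633 3.653
v 3.547 2.467 3.547
v 3.066 3.045 2.668
v 4.176 3.224 2.939
v 4.242 4.205 3.548
v 2.478 2.895 3.652
v 2.544 3.876 4.261
v 2.903 4.1 2.764
v 3.817 3 4.436
v 3.453 3.512 4.695
v 4.07 3.632 4.436
v 2.713 4.401 3.343
v 3.33 4.521 3.084
v 3.423 4.483 4.179
v 3.39 2.579 4.116
v 4.007 2.699 3.857
v 2.65 3.468 2.764
v 3.267 3.588 2.505
v 3.297 2.617 3.021
v 3.92 3.693 2.664
v 4.377 3.143 3.5
v 3.95 2.722 3.18
v 3.667 3.061 2.664
v 3.959 4.269 3.022
v 4.416 3.72 3.858
v 4.051 4.232 4.117
v 3.769 4.571 3.601
v 4.358 3.743 3.181
v 2.304 3.38 3.342
v 2.761 2.831 4.178
v 2.951 2.529 3.599
v 2.669 2.868 3.083
v 2.343 3.957 3.7
v 2.8 3.407 4.536
v 3.053 4.039 4.536
v 2.77 4.378 4.02
v 2.362 3.357 4.019
v -0.113 1.926 2.672
v 0.24 1.388 2.286
v 1.433 1.954 4.048
v 0.38 1.798 2.121
v 0.331 2.257 2.166
v 0.113 2.589 2.405
v -0.192 2.668 2.745
v -0.466 2.464 3.058
v -0.606 2.054 3.223
v -0.557 1.595 3.178
v -0.339 1.263 2.939
v -0.035 1.184 2.599
v 2.659 1.838 -1.832
v 3.542 1.718 -2.018
v 3.704 0.762 -0.634
v 2.821 0.882 -0.448
v 3.535 2.076 -1.771
v 3.697 1.121 -0.386
v 3.328 2.379 -1.537
v 3.49 1.424 -0.152
v 2.967 2.559 -1.371
v 3.129 1.604 0.014
v 2.536 2.573 -1.311
v 2.698 1.618 0.074
v 2.133 2.419 -1.37
v 2.295 1.464 0.015
v 1.851 2.131 -1.535
v 2.013 1.176 -0.15
v 1.753 1.777 -1.768
v 1.915 0.821 -0.384
v 1.863 1.436 -2.016
v 2.026 0.481 -0.632
v 2.156 1.187 -2.222
v 2.318 0.232 -0.837
v 2.563 1.088 -2.339
v 2.726 0.132 -0.954
v 2.993 1.16 -2.339
v 3.155 0.204 -0.955
v 3.346 1.387 -2.224
v 3.508 0.432 -0.839
v -0.661 2.714 -2.934
v -0.397 3.091 -2.533
v -0.279 1.586 -2.126
v -0.618 3.078 -2.446
v -0.846 3.01 -2.434
v -1.046 2.897 -2.497
v -1.187 2.756 -2.627
v -1.248 2.609 -2.804
v -1.219 2.478 -3
v -1.106 2.383 -3.187
v -0.925 2.338 -3.335
v -0.704 2.351 -3.422
v -0.476 2.419 -3.435
v -0.277 2.532 -3.371
v -0.136 2.673 -3.241
v -0.075 2.82 -3.064
v -0.103 2.951 -2.868
v -0.216 3.046 -2.681
v 1.162 -1.026 1.938
v 1.965 -0.766 1.834
v 1.68 0.605 3.058
v 0.878 0.346 3.162
v 1.618 -0.498 1.452
v 1.333 0.874 2.676
v 1.058 -0.476 1.298
v 0.773 0.895 2.522
v 0.547 -0.712 1.443
v 0.262 0.659 2.667
v 0.323 -1.095 1.82
v 0.039 0.277 3.044
v 0.493 -1.445 2.252
v 0.208 -0.074 3.476
v 0.976 -1.599 2.537
v 0.691 -0.228 3.761
v 1.546 -1.485 2.542
v 1.261 -0.114 3.766
v 1.937 -1.156 2.264
v 1.652 0.215 3.488
f 1 38 17
f 38 12 41
f 17 41 6
f 38 41 17
f 1 17 13
f 17 6 18
f 13 18 2
f 17 18 13
f 1 13 22
f 13 2 23
f 22 23 8
f 13 23 22
f 1 22 34
f 22 8 37
f 34 37 11
f 22 37 34
f 1 34 38
f 34 11 42
f 38 42 12
f 34 42 38
f 2 18 29
f 18 6 32
f 29 32 10
f 18 32 29
f 6 41 19
f 41 12 40
f 19 40 5
f 41 40 19
f 12 42 39
f 42 11 35
f 39 35 3
f 42 35 39
f 11 37 36
f 37 8 24
f 36 24 7
f 37 24 36
f 8 23 28
f 23 2 25
f 28 25 9
f 23 25 28
f 4 30 16
f 30 10 31
f 16 31 5
f 30 31 16
f 4 16 14
f 16 5 15
f 14 15 3
f 16 15 14
f 4 14 21
f 14 3 20
f 21 20 7
f 14 20 21
f 4 21 26
f 21 7 27
f 26 27 9
f 21 27 26
f 4 26 30
f 26 9 33
f 30 33 10
f 26 33 30
f 5 31 19
f 31 10 32
f 19 32 6
f 31 32 19
f 3 15 39
f 15 5 40
f 39 40 12
f 15 40 39
f 7 20 36
f 20 3 35
f 36 35 11
f 20 35 36
f 9 27 28
f 27 7 24
f 28 24 8
f 27 24 28
f 10 33 29
f 33 9 25
f 29 25 2
f 33 25 29
f 44 43 46
f 44 46 45
f 46 43 47
f 46 47 45
f 47 43 48
f 47 48 45
f 48 43 49
f 48 49 45
f 49 43 50
f 49 50 45
f 50 43 51
f 50 51 45
f 51 43 52
f 51 52 45
f 52 43 53
f 52 53 45
f 53 43 54
f 53 54 45
f 54 43 44
f 54 44 45
f 56 55 59
f 56 59 57
f 57 59 60
f 57 60 58
f 59 55 61
f 59 61 60
f 60 61 62
f 60 62 58
f 61 55 63
f 61 63 62
f 62 63 64
f 62 64 58
f 63 55 65
f 63 65 64
f 64 65 66
f 64 66 58
f 65 55 67
f 65 67 66
f 66 67 68
f 66 68 58
f 67 55 69
f 67 69 68
f 68 69 70
f 68 70 58
f 69 55 71
f 69 71 70
f 70 71 72
f 70 72 58
f 71 55 73
f 71 73 72
f 72 73 74
f 72 74 58
f 73 55 75
f 73 75 74
f 74 75 76
f 74 76 58
f 75 55 77
f 75 77 76
f 76 77 78
f 76 78 58
f 77 55 79
f 77 79 78
f 78 79 80
f 78 80 58
f 79 55 81
f 79 81 80
f 80 81 82
f 80 82 58
f 81 55 56
f 81 56 82
f 82 56 57
f 82 57 58
f 84 83 86
f 84 86 85
f 86 83 87
f 86 87 85
f 87 83 88
f 87 88 85
f 88 83 89
f 88 89 85
f 89 83 90
f 89 90 85
f 90 83 91
f 90 91 85
f 91 83 92
f 91 92 85
f 92 83 93
f 92 93 85
f 93 83 94
f 93 94 85
f 94 83 95
f 94 95 85
f 95 83 96
f 95 96 85
f 96 83 97
f 96 97 85
f 97 83 98
f 97 98 85
f 98 83 99
f 98 99 85
f 99 83 100
f 99 100 85
f 100 83 84
f 100 84 85
f 102 101 105
f 102 105 103
f 103 105 106
f 103 106 104
f 105 101 107
f 105 107 106
f 106 107 108
f 106 108 104
f 107 101 109
f 107 109 108
f 108 109 110
f 108 110 104
f 109 101 111
f 109 111 110
f 110 111 112
f 110 112 104
f 111 101 113
f 111 113 112
f 112 113 114
f 112 114 104
f 113 101 115
f 113 115 114
f 114 115 116
f 114 116 104
f 115 101 117
f 115 117 116
f 116 117 118
f 116 118 104
f 117 101 119
f 117 119 118
f 118 119 120
f 118 120 104
f 119 101 102
f 119 102 120
f 120 102 103
f 120 103 104



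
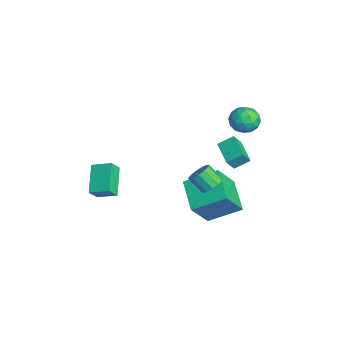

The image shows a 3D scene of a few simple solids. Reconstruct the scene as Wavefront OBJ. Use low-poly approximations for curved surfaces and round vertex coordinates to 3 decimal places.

v -0.617 4.32 2.421
v -0.233 3.915 3.119
v -1.787 3.485 2.581
v -1.403 3.08 3.279
v -1.661 3.934 3.344
v -0.938 4.449 3.245
v -1.082 2.951 2.455
v -0.359 3.466 2.356
v -0.52 3.069 3.14
v -0.878 3.676 3.689
v -1.142 3.724 2.011
v -1.5 4.331 2.56
v -0.322 4.19 2.755
v -1.698 3.21 2.945
v -1.85 3.711 2.983
v -1.623 3.473 3.393
v -0.737 4.505 2.83
v -0.511 4.267 3.24
v -1.35 4.278 3.373
v -1.509 3.133 2.46
v -1.283 2.895 2.87
v -0.397 3.927 2.307
v -0.17 3.689 2.717
v -0.67 3.122 2.327
v -0.265 3.455 3.178
v -0.953 2.965 3.273
v -0.764 2.889 2.788
v -0.339 3.192 2.73
v -0.475 3.812 3.501
v -1.163 3.322 3.596
v -1.315 3.823 3.634
v -0.89 4.126 3.575
v -0.644 3.315 3.514
v -0.857 4.078 2.104
v -1.545 3.588 2.199
v -1.13 3.274 2.125
v -0.705 3.577 2.066
v -1.067 4.435 2.427
v -1.755 3.945 2.522
v -1.681 4.208 2.97
v -1.256 4.511 2.912
v -1.376 4.085 2.186
v -2.453 1.664 -3.949
v -2.071 3.472 -2.994
v -0.567 1.69 -4.752
v -0.185 3.498 -3.797
v -1.695 0.582 -2.203
v -1.313 2.39 -1.248
v 0.191 0.608 -3.006
v 0.573 2.416 -2.051
v -3.312 -3.799 -4.04
v -4.848 -3.387 -3.001
v -2.765 -2.788 -3.632
v -4.301 -2.376 -2.593
v -2.939 -4.304 -3.287
v -4.475 -3.892 -2.248
v -2.392 -3.293 -2.879
v -3.928 -2.881 -1.84
v 0.888 1.811 2.657
v 0.94 2.642 3.173
v 0.67 2.265 1.948
v 0.722 3.097 2.464
v 2.338 1.943 2.296
v 2.39 2.775 2.812
v 2.12 2.398 1.587
v 2.172 3.229 2.103
v 1.179 1.499 -0.365
v 1.739 1.081 -0.34
v 1.242 0.462 0.45
v 0.681 0.881 0.425
v 1.802 1.367 -0.076
v 1.305 0.749 0.714
v 1.667 1.696 0.096
v 1.17 1.077 0.886
v 1.377 1.962 0.122
v 0.88 1.343 0.912
v 1.024 2.081 -0.007
v 0.527 1.462 0.783
v 0.72 2.015 -0.25
v 0.223 1.397 0.54
v 0.561 1.786 -0.529
v 0.064 1.167 0.261
v 0.599 1.466 -0.756
v 0.102 0.847 0.034
v 0.82 1.156 -0.859
v 0.323 0.538 -0.069
v 1.156 0.956 -0.805
v 0.659 0.337 -0.015
v 1.498 0.928 -0.612
v 1.001 0.309 0.178
f 1 38 17
f 38 12 41
f 17 41 6
f 38 41 17
f 1 17 13
f 17 6 18
f 13 18 2
f 17 18 13
f 1 13 22
f 13 2 23
f 22 23 8
f 13 23 22
f 1 22 34
f 22 8 37
f 34 37 11
f 22 37 34
f 1 34 38
f 34 11 42
f 38 42 12
f 34 42 38
f 2 18 29
f 18 6 32
f 29 32 10
f 18 32 29
f 6 41 19
f 41 12 40
f 19 40 5
f 41 40 19
f 12 42 39
f 42 11 35
f 39 35 3
f 42 35 39
f 11 37 36
f 37 8 24
f 36 24 7
f 37 24 36
f 8 23 28
f 23 2 25
f 28 25 9
f 23 25 28
f 4 30 16
f 30 10 31
f 16 31 5
f 30 31 16
f 4 16 14
f 16 5 15
f 14 15 3
f 16 15 14
f 4 14 21
f 14 3 20
f 21 20 7
f 14 20 21
f 4 21 26
f 21 7 27
f 26 27 9
f 21 27 26
f 4 26 30
f 26 9 33
f 30 33 10
f 26 33 30
f 5 31 19
f 31 10 32
f 19 32 6
f 31 32 19
f 3 15 39
f 15 5 40
f 39 40 12
f 15 40 39
f 7 20 36
f 20 3 35
f 36 35 11
f 20 35 36
f 9 27 28
f 27 7 24
f 28 24 8
f 27 24 28
f 10 33 29
f 33 9 25
f 29 25 2
f 33 25 29
f 44 46 43
f 47 44 43
f 43 46 45
f 45 47 43
f 44 50 46
f 48 44 47
f 48 50 44
f 46 50 45
f 49 47 45
f 45 50 49
f 49 48 47
f 50 48 49
f 52 54 51
f 55 52 51
f 51 54 53
f 53 55 51
f 52 58 54
f 56 52 55
f 56 58 52
f 54 58 53
f 57 55 53
f 53 58 57
f 57 56 55
f 58 56 57
f 60 62 59
f 63 60 59
f 59 62 61
f 61 63 59
f 60 66 62
f 64 60 63
f 64 66 60
f 62 66 61
f 65 63 61
f 61 66 65
f 65 64 63
f 66 64 65
f 68 67 71
f 68 71 69
f 69 71 72
f 69 72 70
f 71 67 73
f 71 73 72
f 72 73 74
f 72 74 70
f 73 67 75
f 73 75 74
f 74 75 76
f 74 76 70
f 75 67 77
f 75 77 76
f 76 77 78
f 76 78 70
f 77 67 79
f 77 79 78
f 78 79 80
f 78 80 70
f 79 67 81
f 79 81 80
f 80 81 82
f 80 82 70
f 81 67 83
f 81 83 82
f 82 83 84
f 82 84 70
f 83 67 85
f 83 85 84
f 84 85 86
f 84 86 70
f 85 67 87
f 85 87 86
f 86 87 88
f 86 88 70
f 87 67 89
f 87 89 88
f 88 89 90
f 88 90 70
f 89 67 68
f 89 68 90
f 90 68 69
f 90 69 70



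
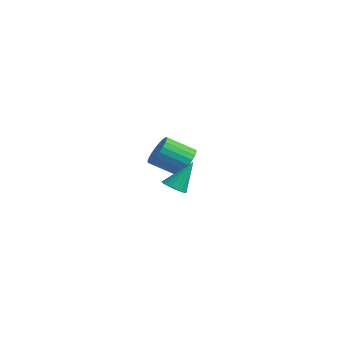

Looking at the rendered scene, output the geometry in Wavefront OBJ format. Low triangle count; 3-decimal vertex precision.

v -3.407 4.338 -1.53
v -2.777 3.586 -2.028
v -3.683 2.151 -1.008
v -4.313 2.902 -0.51
v -2.539 3.68 -1.684
v -3.444 2.245 -0.664
v -2.433 3.875 -1.316
v -3.338 2.439 -0.296
v -2.475 4.139 -0.981
v -3.381 2.704 0.039
v -2.659 4.434 -0.729
v -3.565 2.999 0.29
v -2.957 4.715 -0.6
v -3.863 3.279 0.42
v -3.324 4.937 -0.611
v -4.229 3.502 0.408
v -3.703 5.069 -0.763
v -4.609 3.634 0.256
v -4.037 5.089 -1.032
v -4.943 3.654 -0.012
v -4.276 4.995 -1.376
v -5.181 3.56 -0.356
v -4.382 4.801 -1.744
v -5.287 3.365 -0.724
v -4.339 4.536 -2.079
v -5.245 3.101 -1.059
v -4.155 4.241 -2.33
v -5.061 2.806 -1.311
v -3.857 3.961 -2.46
v -4.763 2.525 -1.44
v -3.491 3.738 -2.448
v -4.396 2.303 -1.429
v -3.111 3.606 -2.296
v -4.017 2.171 -1.277
v 3.308 -0.719 -0.174
v 3.781 -1.242 0.111
v 3.492 0.379 1.534
v 4.001 -1.01 -0.062
v 4.064 -0.712 -0.26
v 3.953 -0.415 -0.439
v 3.694 -0.188 -0.557
v 3.347 -0.083 -0.588
v 2.991 -0.123 -0.524
v 2.708 -0.301 -0.38
v 2.563 -0.574 -0.188
v 2.588 -0.88 0.006
v 2.778 -1.15 0.159
v 3.09 -1.321 0.236
v 3.452 -1.354 0.218
f 2 1 5
f 2 5 3
f 3 5 6
f 3 6 4
f 5 1 7
f 5 7 6
f 6 7 8
f 6 8 4
f 7 1 9
f 7 9 8
f 8 9 10
f 8 10 4
f 9 1 11
f 9 11 10
f 10 11 12
f 10 12 4
f 11 1 13
f 11 13 12
f 12 13 14
f 12 14 4
f 13 1 15
f 13 15 14
f 14 15 16
f 14 16 4
f 15 1 17
f 15 17 16
f 16 17 18
f 16 18 4
f 17 1 19
f 17 19 18
f 18 19 20
f 18 20 4
f 19 1 21
f 19 21 20
f 20 21 22
f 20 22 4
f 21 1 23
f 21 23 22
f 22 23 24
f 22 24 4
f 23 1 25
f 23 25 24
f 24 25 26
f 24 26 4
f 25 1 27
f 25 27 26
f 26 27 28
f 26 28 4
f 27 1 29
f 27 29 28
f 28 29 30
f 28 30 4
f 29 1 31
f 29 31 30
f 30 31 32
f 30 32 4
f 31 1 33
f 31 33 32
f 32 33 34
f 32 34 4
f 33 1 2
f 33 2 34
f 34 2 3
f 34 3 4
f 36 35 38
f 36 38 37
f 38 35 39
f 38 39 37
f 39 35 40
f 39 40 37
f 40 35 41
f 40 41 37
f 41 35 42
f 41 42 37
f 42 35 43
f 42 43 37
f 43 35 44
f 43 44 37
f 44 35 45
f 44 45 37
f 45 35 46
f 45 46 37
f 46 35 47
f 46 47 37
f 47 35 48
f 47 48 37
f 48 35 49
f 48 49 37
f 49 35 36
f 49 36 37



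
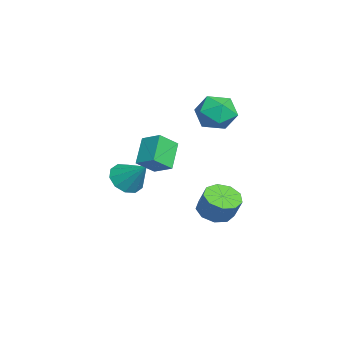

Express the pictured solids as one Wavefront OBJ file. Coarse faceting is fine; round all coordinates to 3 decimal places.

v -1.449 3.672 -1.559
v -0.643 3.617 -1.882
v -0.205 3.933 -0.845
v -1.011 3.988 -0.521
v -0.857 4.167 -1.96
v -0.419 4.484 -0.922
v -1.347 4.485 -1.85
v -0.909 4.802 -0.812
v -1.886 4.423 -1.604
v -1.447 4.74 -0.566
v -2.22 4.009 -1.336
v -1.781 4.326 -0.299
v -2.193 3.437 -1.173
v -1.755 3.754 -0.136
v -1.818 2.975 -1.19
v -1.38 3.292 -0.153
v -1.271 2.839 -1.38
v -0.833 3.156 -0.342
v -0.807 3.092 -1.653
v -0.369 3.409 -0.616
v -4.566 4.447 2.901
v -3.757 4.135 2.308
v -4.103 3.345 4.112
v -3.294 3.033 3.519
v -3.296 3.997 3.94
v -3.582 4.677 3.191
v -4.278 2.803 3.229
v -4.564 3.483 2.48
v -3.578 3.118 2.51
v -2.972 3.856 2.949
v -4.888 3.624 3.471
v -4.282 4.362 3.91
v -1.387 -0.08 0.377
v -0.662 -0.136 -0.1
v -0.633 0.78 1.423
v -0.934 0.299 -0.262
v -1.379 0.589 -0.179
v -1.828 0.623 0.116
v -2.108 0.389 0.511
v -2.112 -0.024 0.855
v -1.84 -0.459 1.016
v -1.395 -0.749 0.933
v -0.947 -0.784 0.638
v -0.667 -0.549 0.244
v 0.127 1.37 2.921
v 0.572 0.627 3.599
v 0.685 2.095 3.349
v 1.13 1.352 4.028
v 1.17 1.128 1.972
v 1.615 0.385 2.651
v 1.728 1.853 2.401
v 2.173 1.11 3.079
f 2 1 5
f 2 5 3
f 3 5 6
f 3 6 4
f 5 1 7
f 5 7 6
f 6 7 8
f 6 8 4
f 7 1 9
f 7 9 8
f 8 9 10
f 8 10 4
f 9 1 11
f 9 11 10
f 10 11 12
f 10 12 4
f 11 1 13
f 11 13 12
f 12 13 14
f 12 14 4
f 13 1 15
f 13 15 14
f 14 15 16
f 14 16 4
f 15 1 17
f 15 17 16
f 16 17 18
f 16 18 4
f 17 1 19
f 17 19 18
f 18 19 20
f 18 20 4
f 19 1 2
f 19 2 20
f 20 2 3
f 20 3 4
f 21 32 26
f 21 26 22
f 21 22 28
f 21 28 31
f 21 31 32
f 22 26 30
f 26 32 25
f 32 31 23
f 31 28 27
f 28 22 29
f 24 30 25
f 24 25 23
f 24 23 27
f 24 27 29
f 24 29 30
f 25 30 26
f 23 25 32
f 27 23 31
f 29 27 28
f 30 29 22
f 34 33 36
f 34 36 35
f 36 33 37
f 36 37 35
f 37 33 38
f 37 38 35
f 38 33 39
f 38 39 35
f 39 33 40
f 39 40 35
f 40 33 41
f 40 41 35
f 41 33 42
f 41 42 35
f 42 33 43
f 42 43 35
f 43 33 44
f 43 44 35
f 44 33 34
f 44 34 35
f 46 48 45
f 49 46 45
f 45 48 47
f 47 49 45
f 46 52 48
f 50 46 49
f 50 52 46
f 48 52 47
f 51 49 47
f 47 52 51
f 51 50 49
f 52 50 51



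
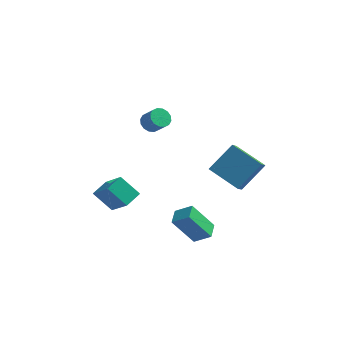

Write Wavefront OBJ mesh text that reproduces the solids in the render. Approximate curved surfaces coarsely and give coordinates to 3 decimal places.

v 1.328 0.137 -4.776
v 0.155 -0.205 -3.067
v 1.261 1.143 -4.62
v 0.088 0.801 -2.912
v 2.312 0.099 -4.108
v 1.139 -0.243 -2.4
v 2.245 1.105 -3.953
v 1.072 0.763 -2.244
v -4.9 1.747 -3.109
v -3.713 0.662 -1.624
v -4.418 2.736 -2.772
v -3.231 1.65 -1.286
v -3.749 1.55 -4.174
v -2.562 0.464 -2.688
v -3.267 2.538 -3.836
v -2.08 1.453 -2.351
v -1.828 2.954 2.63
v -1.346 2.852 2.176
v -0.67 2.484 2.976
v -1.152 2.586 3.43
v -1.299 3.177 2.285
v -0.623 2.81 3.085
v -1.393 3.443 2.487
v -0.717 3.075 3.287
v -1.604 3.578 2.727
v -0.928 3.21 3.527
v -1.875 3.545 2.942
v -1.199 3.178 3.741
v -2.133 3.354 3.072
v -1.457 2.987 3.872
v -2.31 3.056 3.084
v -1.634 2.688 3.884
v -2.357 2.73 2.975
v -1.681 2.363 3.775
v -2.263 2.465 2.773
v -1.587 2.097 3.573
v -2.052 2.33 2.533
v -1.376 1.962 3.333
v -1.781 2.362 2.319
v -1.105 1.995 3.118
v -1.523 2.553 2.188
v -0.847 2.186 2.988
v 1.505 3.939 -1.515
v 1.486 2.938 -0.686
v 2.577 5.087 -0.106
v 2.558 4.086 0.723
v 3.322 3.234 -2.323
v 3.303 2.233 -1.494
v 4.394 4.382 -0.914
v 4.375 3.381 -0.085
f 2 4 1
f 5 2 1
f 1 4 3
f 3 5 1
f 2 8 4
f 6 2 5
f 6 8 2
f 4 8 3
f 7 5 3
f 3 8 7
f 7 6 5
f 8 6 7
f 10 12 9
f 13 10 9
f 9 12 11
f 11 13 9
f 10 16 12
f 14 10 13
f 14 16 10
f 12 16 11
f 15 13 11
f 11 16 15
f 15 14 13
f 16 14 15
f 18 17 21
f 18 21 19
f 19 21 22
f 19 22 20
f 21 17 23
f 21 23 22
f 22 23 24
f 22 24 20
f 23 17 25
f 23 25 24
f 24 25 26
f 24 26 20
f 25 17 27
f 25 27 26
f 26 27 28
f 26 28 20
f 27 17 29
f 27 29 28
f 28 29 30
f 28 30 20
f 29 17 31
f 29 31 30
f 30 31 32
f 30 32 20
f 31 17 33
f 31 33 32
f 32 33 34
f 32 34 20
f 33 17 35
f 33 35 34
f 34 35 36
f 34 36 20
f 35 17 37
f 35 37 36
f 36 37 38
f 36 38 20
f 37 17 39
f 37 39 38
f 38 39 40
f 38 40 20
f 39 17 41
f 39 41 40
f 40 41 42
f 40 42 20
f 41 17 18
f 41 18 42
f 42 18 19
f 42 19 20
f 44 46 43
f 47 44 43
f 43 46 45
f 45 47 43
f 44 50 46
f 48 44 47
f 48 50 44
f 46 50 45
f 49 47 45
f 45 50 49
f 49 48 47
f 50 48 49



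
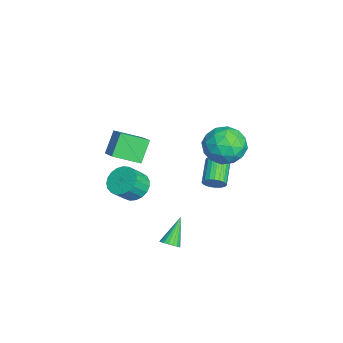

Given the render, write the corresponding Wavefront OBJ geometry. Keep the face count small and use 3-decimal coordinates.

v 3.526 -0.294 -1.893
v 3.907 0.046 -1.75
v 2.554 0.274 -0.647
v 3.781 0.171 -1.906
v 3.605 0.204 -2.059
v 3.413 0.138 -2.179
v 3.243 -0.013 -2.242
v 3.13 -0.219 -2.237
v 3.095 -0.441 -2.163
v 3.145 -0.633 -2.036
v 3.272 -0.758 -1.881
v 3.448 -0.791 -1.728
v 3.64 -0.725 -1.608
v 3.81 -0.574 -1.544
v 3.923 -0.368 -1.55
v 3.958 -0.146 -1.623
v -1.864 -1.896 -1.8
v -1.459 -2.425 -2.42
v -0.951 -3.092 -1.52
v -1.356 -2.564 -0.9
v -1.2 -2.155 -2.366
v -0.692 -2.822 -1.466
v -1.056 -1.84 -2.214
v -0.548 -2.507 -1.314
v -1.051 -1.534 -1.99
v -0.543 -2.201 -1.09
v -1.187 -1.292 -1.734
v -0.679 -1.959 -0.834
v -1.44 -1.154 -1.489
v -0.932 -1.821 -0.589
v -1.767 -1.144 -1.297
v -1.259 -1.811 -0.397
v -2.11 -1.265 -1.193
v -1.602 -1.932 -0.293
v -2.41 -1.494 -1.194
v -1.902 -2.161 -0.294
v -2.617 -1.794 -1.299
v -2.109 -2.461 -0.399
v -2.693 -2.111 -1.491
v -2.185 -2.778 -0.591
v -2.625 -2.391 -1.736
v -2.117 -3.058 -0.836
v -2.427 -2.585 -1.993
v -1.919 -3.252 -1.093
v -2.13 -2.661 -2.216
v -1.622 -3.328 -1.316
v -1.788 -2.604 -2.367
v -1.28 -3.271 -1.467
v -0.24 -2.896 3.736
v 1.49 -2.555 4.802
v -0.195 -1.51 3.22
v 1.535 -1.169 4.286
v 0.525 -3.331 2.634
v 2.255 -2.99 3.7
v 0.57 -1.945 2.118
v 2.3 -1.604 3.184
v 0.389 3.501 3.383
v 1.322 2.929 2.893
v -0.782 2.051 2.847
v 0.151 1.479 2.357
v 0.076 1.594 3.548
v 0.8 2.49 3.879
v -0.26 2.49 1.861
v 0.464 3.386 2.192
v 0.921 2.304 1.952
v 1.129 1.75 2.995
v -0.589 3.23 2.745
v -0.381 2.676 3.788
v 0.958 3.342 3.185
v -0.418 1.638 2.555
v -0.462 1.705 3.255
v 0.086 1.369 2.967
v 0.652 3.084 3.765
v 1.2 2.748 3.477
v 0.468 1.963 3.861
v -0.66 2.232 2.263
v -0.112 1.896 1.975
v 0.454 3.611 2.773
v 1.002 3.275 2.485
v 0.072 3.017 1.879
v 1.271 2.639 2.344
v 0.582 1.787 2.029
v 0.341 2.381 1.737
v 0.766 2.908 1.932
v 1.393 2.313 2.957
v 0.705 1.461 2.642
v 0.661 1.529 3.342
v 1.086 2.055 3.537
v 1.157 1.946 2.404
v -0.165 3.519 3.098
v -0.853 2.667 2.783
v -0.546 2.925 2.203
v -0.121 3.451 2.398
v -0.042 3.193 3.711
v -0.731 2.341 3.396
v -0.226 2.072 3.808
v 0.199 2.599 4.003
v -0.617 3.034 3.336
v -2.643 2.181 -2.293
v -2.354 2.65 -1.947
v -3.688 2.907 -1.181
v -3.977 2.439 -1.527
v -2.449 2.787 -2.16
v -3.783 3.045 -1.393
v -2.578 2.82 -2.395
v -3.912 3.077 -1.629
v -2.718 2.742 -2.613
v -4.052 3 -1.846
v -2.845 2.568 -2.775
v -4.179 2.825 -2.009
v -2.937 2.326 -2.854
v -4.271 2.584 -2.088
v -2.978 2.06 -2.836
v -4.313 2.317 -2.07
v -2.961 1.814 -2.725
v -4.296 2.072 -1.958
v -2.89 1.632 -2.538
v -4.224 1.89 -1.772
v -2.775 1.545 -2.309
v -4.109 1.803 -1.543
v -2.638 1.568 -2.078
v -3.972 1.825 -1.312
v -2.501 1.697 -1.883
v -3.835 1.954 -1.117
v -2.389 1.91 -1.76
v -3.723 2.167 -0.994
v -2.321 2.169 -1.729
v -3.655 2.427 -0.962
v -2.309 2.431 -1.795
v -3.643 2.689 -1.029
f 2 1 4
f 2 4 3
f 4 1 5
f 4 5 3
f 5 1 6
f 5 6 3
f 6 1 7
f 6 7 3
f 7 1 8
f 7 8 3
f 8 1 9
f 8 9 3
f 9 1 10
f 9 10 3
f 10 1 11
f 10 11 3
f 11 1 12
f 11 12 3
f 12 1 13
f 12 13 3
f 13 1 14
f 13 14 3
f 14 1 15
f 14 15 3
f 15 1 16
f 15 16 3
f 16 1 2
f 16 2 3
f 18 17 21
f 18 21 19
f 19 21 22
f 19 22 20
f 21 17 23
f 21 23 22
f 22 23 24
f 22 24 20
f 23 17 25
f 23 25 24
f 24 25 26
f 24 26 20
f 25 17 27
f 25 27 26
f 26 27 28
f 26 28 20
f 27 17 29
f 27 29 28
f 28 29 30
f 28 30 20
f 29 17 31
f 29 31 30
f 30 31 32
f 30 32 20
f 31 17 33
f 31 33 32
f 32 33 34
f 32 34 20
f 33 17 35
f 33 35 34
f 34 35 36
f 34 36 20
f 35 17 37
f 35 37 36
f 36 37 38
f 36 38 20
f 37 17 39
f 37 39 38
f 38 39 40
f 38 40 20
f 39 17 41
f 39 41 40
f 40 41 42
f 40 42 20
f 41 17 43
f 41 43 42
f 42 43 44
f 42 44 20
f 43 17 45
f 43 45 44
f 44 45 46
f 44 46 20
f 45 17 47
f 45 47 46
f 46 47 48
f 46 48 20
f 47 17 18
f 47 18 48
f 48 18 19
f 48 19 20
f 50 52 49
f 53 50 49
f 49 52 51
f 51 53 49
f 50 56 52
f 54 50 53
f 54 56 50
f 52 56 51
f 55 53 51
f 51 56 55
f 55 54 53
f 56 54 55
f 57 94 73
f 94 68 97
f 73 97 62
f 94 97 73
f 57 73 69
f 73 62 74
f 69 74 58
f 73 74 69
f 57 69 78
f 69 58 79
f 78 79 64
f 69 79 78
f 57 78 90
f 78 64 93
f 90 93 67
f 78 93 90
f 57 90 94
f 90 67 98
f 94 98 68
f 90 98 94
f 58 74 85
f 74 62 88
f 85 88 66
f 74 88 85
f 62 97 75
f 97 68 96
f 75 96 61
f 97 96 75
f 68 98 95
f 98 67 91
f 95 91 59
f 98 91 95
f 67 93 92
f 93 64 80
f 92 80 63
f 93 80 92
f 64 79 84
f 79 58 81
f 84 81 65
f 79 81 84
f 60 86 72
f 86 66 87
f 72 87 61
f 86 87 72
f 60 72 70
f 72 61 71
f 70 71 59
f 72 71 70
f 60 70 77
f 70 59 76
f 77 76 63
f 70 76 77
f 60 77 82
f 77 63 83
f 82 83 65
f 77 83 82
f 60 82 86
f 82 65 89
f 86 89 66
f 82 89 86
f 61 87 75
f 87 66 88
f 75 88 62
f 87 88 75
f 59 71 95
f 71 61 96
f 95 96 68
f 71 96 95
f 63 76 92
f 76 59 91
f 92 91 67
f 76 91 92
f 65 83 84
f 83 63 80
f 84 80 64
f 83 80 84
f 66 89 85
f 89 65 81
f 85 81 58
f 89 81 85
f 100 99 103
f 100 103 101
f 101 103 104
f 101 104 102
f 103 99 105
f 103 105 104
f 104 105 106
f 104 106 102
f 105 99 107
f 105 107 106
f 106 107 108
f 106 108 102
f 107 99 109
f 107 109 108
f 108 109 110
f 108 110 102
f 109 99 111
f 109 111 110
f 110 111 112
f 110 112 102
f 111 99 113
f 111 113 112
f 112 113 114
f 112 114 102
f 113 99 115
f 113 115 114
f 114 115 116
f 114 116 102
f 115 99 117
f 115 117 116
f 116 117 118
f 116 118 102
f 117 99 119
f 117 119 118
f 118 119 120
f 118 120 102
f 119 99 121
f 119 121 120
f 120 121 122
f 120 122 102
f 121 99 123
f 121 123 122
f 122 123 124
f 122 124 102
f 123 99 125
f 123 125 124
f 124 125 126
f 124 126 102
f 125 99 127
f 125 127 126
f 126 127 128
f 126 128 102
f 127 99 129
f 127 129 128
f 128 129 130
f 128 130 102
f 129 99 100
f 129 100 130
f 130 100 101
f 130 101 102



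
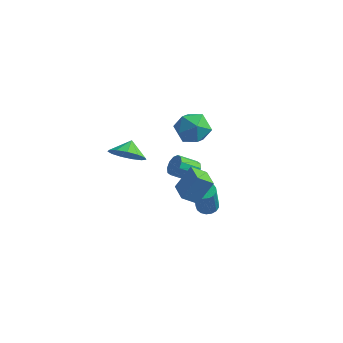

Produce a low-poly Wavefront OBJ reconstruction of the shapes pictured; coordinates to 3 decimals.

v 1.251 1.194 -4.899
v 1.885 1.377 -4.902
v 2.103 0.649 -2.923
v 1.469 0.466 -2.921
v 1.733 1.632 -4.792
v 1.952 0.903 -2.813
v 1.471 1.786 -4.706
v 1.69 1.057 -2.727
v 1.158 1.804 -4.665
v 1.377 1.076 -2.686
v 0.867 1.683 -4.677
v 1.086 0.954 -2.698
v 0.663 1.45 -4.74
v 0.882 0.721 -2.762
v 0.594 1.158 -4.84
v 0.813 0.43 -2.861
v 0.676 0.875 -4.954
v 0.894 0.146 -2.975
v 0.889 0.665 -5.054
v 1.107 -0.064 -3.076
v 1.185 0.576 -5.12
v 1.403 -0.153 -3.141
v 1.496 0.629 -5.135
v 1.714 -0.1 -3.156
v 1.751 0.811 -5.096
v 1.969 0.082 -3.117
v 1.891 1.081 -5.012
v 2.11 0.353 -3.033
v -1.646 -2.555 0.866
v -0.712 -2.075 0.538
v -1.814 -1.785 1.514
v -1.159 -1.86 0.166
v -1.761 -1.865 0.017
v -2.326 -2.09 0.137
v -2.675 -2.462 0.489
v -2.697 -2.864 0.96
v -2.386 -3.167 1.402
v -1.84 -3.276 1.674
v -1.232 -3.156 1.689
v -0.755 -2.845 1.443
v -0.562 -2.442 1.014
v 1.314 -0.471 -0.703
v 1.566 -0.188 -0.127
v 0.778 -0.926 0.58
v 0.526 -1.209 0.003
v 1.232 0.046 -0.254
v 0.445 -0.692 0.453
v 0.93 0.082 -0.553
v 0.143 -0.656 0.154
v 0.774 -0.093 -0.909
v -0.013 -0.831 -0.202
v 0.825 -0.412 -1.187
v 0.037 -1.15 -0.48
v 1.062 -0.754 -1.28
v 0.274 -1.492 -0.573
v 1.395 -0.988 -1.153
v 0.608 -1.726 -0.446
v 1.697 -1.024 -0.854
v 0.91 -1.762 -0.147
v 1.853 -0.849 -0.498
v 1.066 -1.587 0.209
v 1.803 -0.53 -0.22
v 1.015 -1.268 0.487
v 2.872 -2.695 -1.209
v 2.211 -3.265 -0.626
v 1.87 -1.701 -1.373
v 1.21 -2.271 -0.789
v 3.41 -1.929 0.149
v 2.75 -2.499 0.733
v 2.409 -0.935 -0.014
v 1.748 -1.505 0.569
v 0.807 -0.189 2.379
v 1.632 0.314 2.976
v 1.148 -1.774 3.244
v 1.973 -1.271 3.841
v 0.888 -0.995 4.029
v 0.677 -0.015 3.494
v 2.103 -1.445 2.726
v 1.892 -0.465 2.191
v 2.433 -0.462 3.19
v 1.682 -0.184 3.995
v 1.098 -1.276 2.225
v 0.347 -0.998 3.03
f 2 1 5
f 2 5 3
f 3 5 6
f 3 6 4
f 5 1 7
f 5 7 6
f 6 7 8
f 6 8 4
f 7 1 9
f 7 9 8
f 8 9 10
f 8 10 4
f 9 1 11
f 9 11 10
f 10 11 12
f 10 12 4
f 11 1 13
f 11 13 12
f 12 13 14
f 12 14 4
f 13 1 15
f 13 15 14
f 14 15 16
f 14 16 4
f 15 1 17
f 15 17 16
f 16 17 18
f 16 18 4
f 17 1 19
f 17 19 18
f 18 19 20
f 18 20 4
f 19 1 21
f 19 21 20
f 20 21 22
f 20 22 4
f 21 1 23
f 21 23 22
f 22 23 24
f 22 24 4
f 23 1 25
f 23 25 24
f 24 25 26
f 24 26 4
f 25 1 27
f 25 27 26
f 26 27 28
f 26 28 4
f 27 1 2
f 27 2 28
f 28 2 3
f 28 3 4
f 30 29 32
f 30 32 31
f 32 29 33
f 32 33 31
f 33 29 34
f 33 34 31
f 34 29 35
f 34 35 31
f 35 29 36
f 35 36 31
f 36 29 37
f 36 37 31
f 37 29 38
f 37 38 31
f 38 29 39
f 38 39 31
f 39 29 40
f 39 40 31
f 40 29 41
f 40 41 31
f 41 29 30
f 41 30 31
f 43 42 46
f 43 46 44
f 44 46 47
f 44 47 45
f 46 42 48
f 46 48 47
f 47 48 49
f 47 49 45
f 48 42 50
f 48 50 49
f 49 50 51
f 49 51 45
f 50 42 52
f 50 52 51
f 51 52 53
f 51 53 45
f 52 42 54
f 52 54 53
f 53 54 55
f 53 55 45
f 54 42 56
f 54 56 55
f 55 56 57
f 55 57 45
f 56 42 58
f 56 58 57
f 57 58 59
f 57 59 45
f 58 42 60
f 58 60 59
f 59 60 61
f 59 61 45
f 60 42 62
f 60 62 61
f 61 62 63
f 61 63 45
f 62 42 43
f 62 43 63
f 63 43 44
f 63 44 45
f 65 67 64
f 68 65 64
f 64 67 66
f 66 68 64
f 65 71 67
f 69 65 68
f 69 71 65
f 67 71 66
f 70 68 66
f 66 71 70
f 70 69 68
f 71 69 70
f 72 83 77
f 72 77 73
f 72 73 79
f 72 79 82
f 72 82 83
f 73 77 81
f 77 83 76
f 83 82 74
f 82 79 78
f 79 73 80
f 75 81 76
f 75 76 74
f 75 74 78
f 75 78 80
f 75 80 81
f 76 81 77
f 74 76 83
f 78 74 82
f 80 78 79
f 81 80 73

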